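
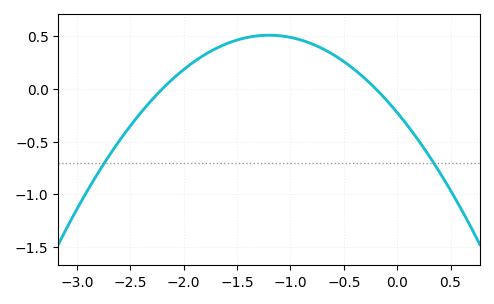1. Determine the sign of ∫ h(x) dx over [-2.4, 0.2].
positive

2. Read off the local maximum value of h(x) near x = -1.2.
0.5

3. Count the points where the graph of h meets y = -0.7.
2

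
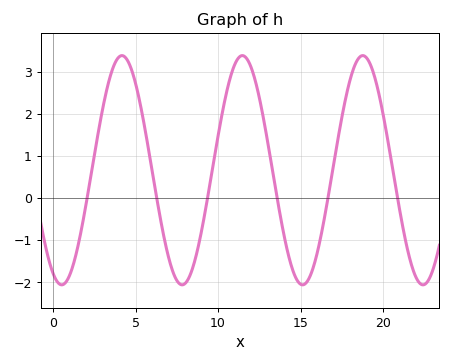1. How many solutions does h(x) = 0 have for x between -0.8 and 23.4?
6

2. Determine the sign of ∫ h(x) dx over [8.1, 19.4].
positive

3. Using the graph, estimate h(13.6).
-0.04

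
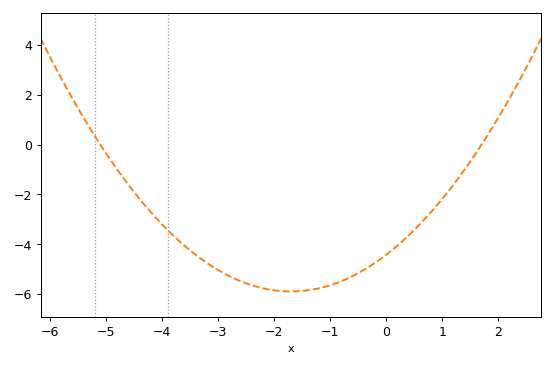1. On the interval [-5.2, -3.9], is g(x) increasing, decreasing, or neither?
decreasing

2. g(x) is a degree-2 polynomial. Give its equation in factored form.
y = 0.51(x + 5.1)(x - 1.7)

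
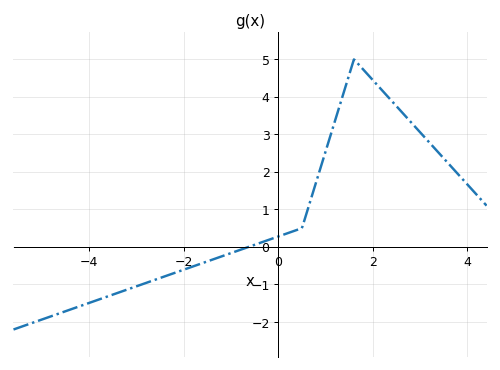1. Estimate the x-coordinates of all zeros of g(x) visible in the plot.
-0.631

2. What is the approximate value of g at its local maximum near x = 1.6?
5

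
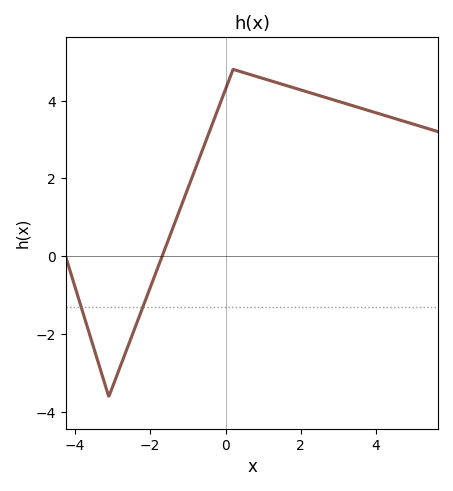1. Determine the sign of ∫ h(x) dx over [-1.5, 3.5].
positive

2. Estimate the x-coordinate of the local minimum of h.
-3.1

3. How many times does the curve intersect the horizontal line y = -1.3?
2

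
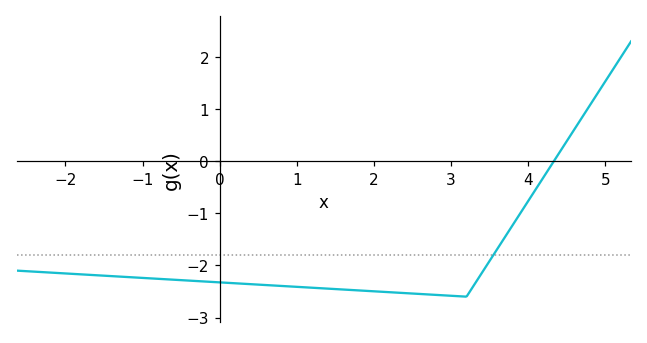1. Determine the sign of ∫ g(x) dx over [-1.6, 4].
negative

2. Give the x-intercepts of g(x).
4.33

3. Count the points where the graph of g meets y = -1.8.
1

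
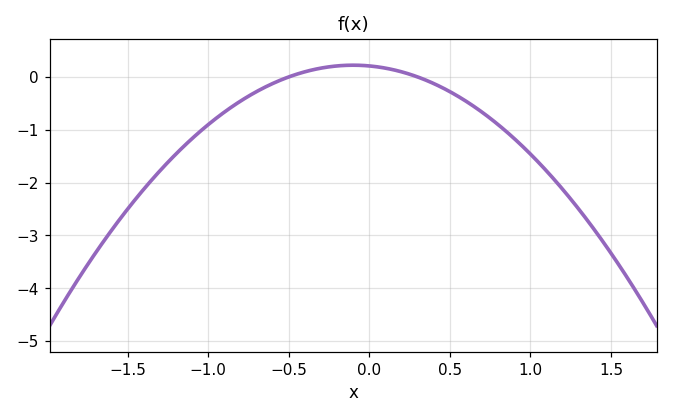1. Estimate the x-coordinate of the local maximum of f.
-0.1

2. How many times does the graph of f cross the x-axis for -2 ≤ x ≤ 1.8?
2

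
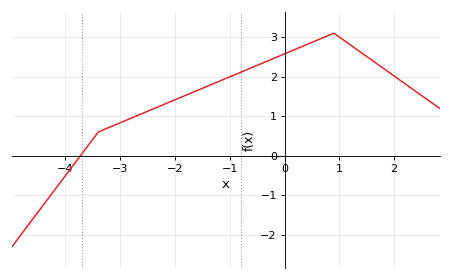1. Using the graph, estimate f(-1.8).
1.53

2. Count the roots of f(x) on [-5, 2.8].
1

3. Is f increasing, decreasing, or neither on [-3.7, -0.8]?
increasing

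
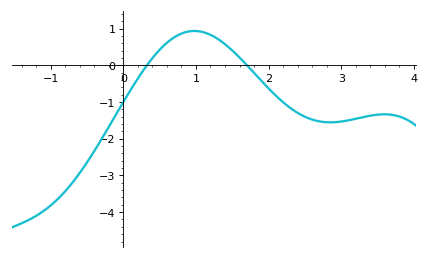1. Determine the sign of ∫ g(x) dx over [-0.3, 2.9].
negative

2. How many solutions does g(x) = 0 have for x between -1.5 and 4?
2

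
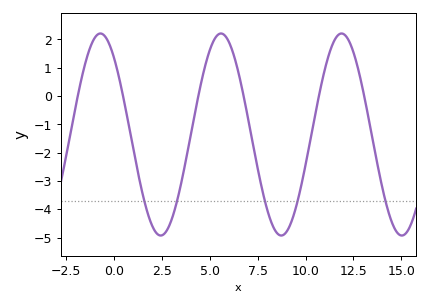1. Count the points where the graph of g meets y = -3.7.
5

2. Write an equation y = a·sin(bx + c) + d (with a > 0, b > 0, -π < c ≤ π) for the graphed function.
y = 3.57sin(1x + 2.26) - 1.36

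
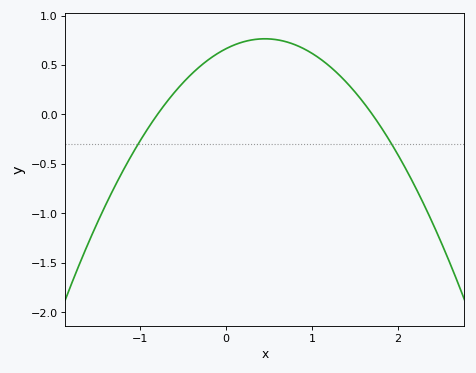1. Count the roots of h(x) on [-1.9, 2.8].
2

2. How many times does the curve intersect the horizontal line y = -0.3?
2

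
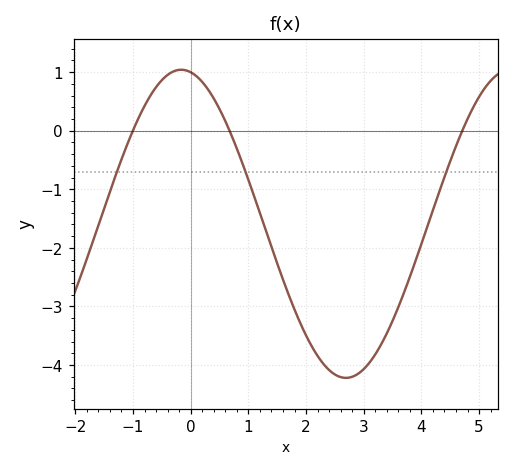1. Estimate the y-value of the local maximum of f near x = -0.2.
1.04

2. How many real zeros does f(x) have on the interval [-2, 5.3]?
3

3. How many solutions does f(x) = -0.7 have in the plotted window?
3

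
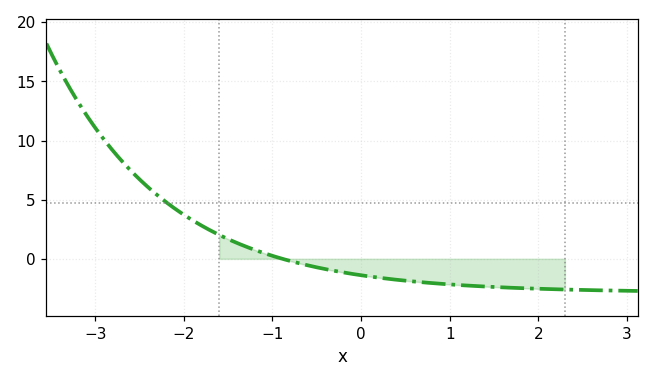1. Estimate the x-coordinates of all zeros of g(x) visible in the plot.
-0.887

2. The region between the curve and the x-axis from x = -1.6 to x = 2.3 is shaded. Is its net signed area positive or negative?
negative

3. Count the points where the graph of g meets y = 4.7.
1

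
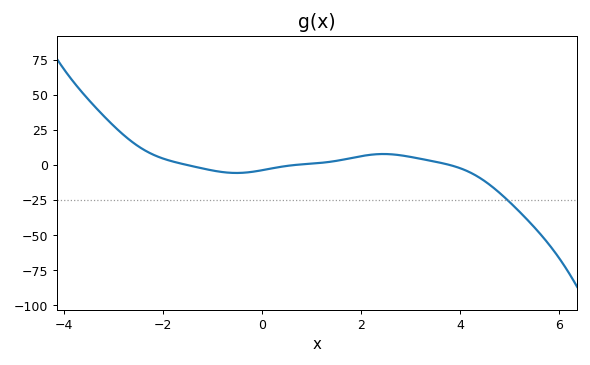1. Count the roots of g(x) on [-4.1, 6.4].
3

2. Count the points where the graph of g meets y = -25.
1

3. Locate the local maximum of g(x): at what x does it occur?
2.45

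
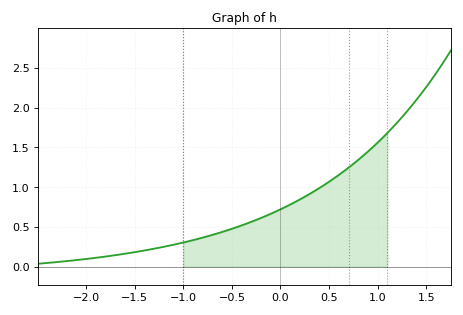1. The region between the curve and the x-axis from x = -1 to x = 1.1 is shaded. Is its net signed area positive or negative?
positive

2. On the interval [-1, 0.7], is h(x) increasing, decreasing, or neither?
increasing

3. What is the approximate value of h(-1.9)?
0.1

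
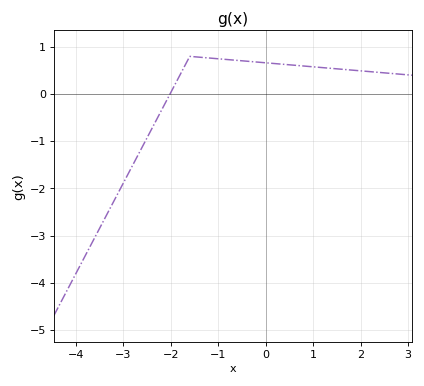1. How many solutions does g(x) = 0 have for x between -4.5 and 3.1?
1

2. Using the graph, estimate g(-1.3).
0.8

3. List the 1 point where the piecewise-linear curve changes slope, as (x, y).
(-1.6, 0.8)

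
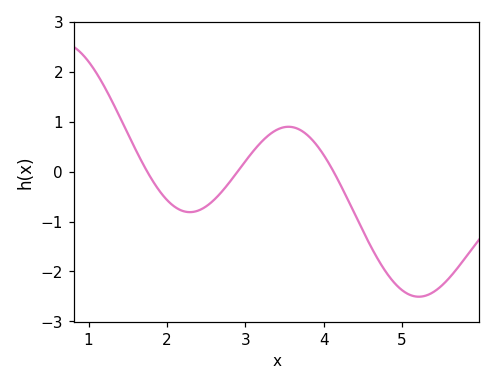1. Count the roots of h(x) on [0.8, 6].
3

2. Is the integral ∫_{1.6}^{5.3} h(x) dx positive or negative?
negative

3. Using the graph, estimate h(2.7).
-0.4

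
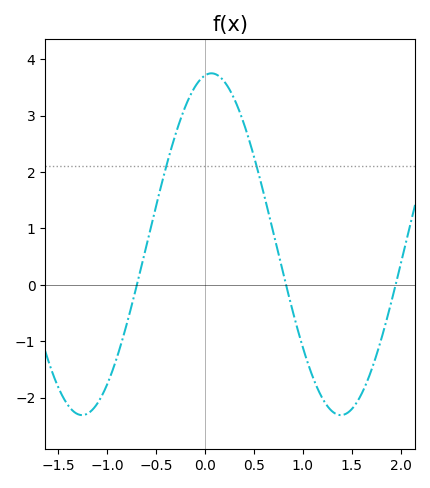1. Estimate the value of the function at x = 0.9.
-0.5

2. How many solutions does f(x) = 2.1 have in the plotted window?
2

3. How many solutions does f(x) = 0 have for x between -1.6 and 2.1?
3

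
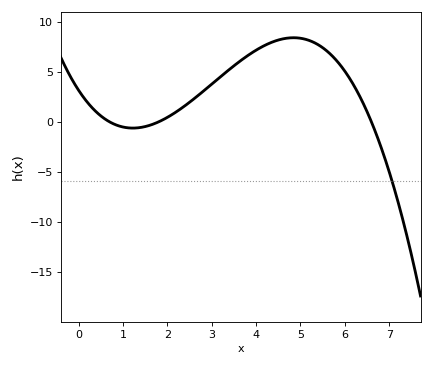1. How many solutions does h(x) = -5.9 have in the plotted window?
1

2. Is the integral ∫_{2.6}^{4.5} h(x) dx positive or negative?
positive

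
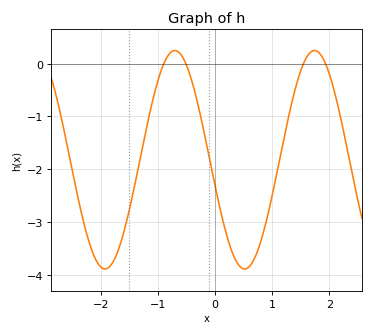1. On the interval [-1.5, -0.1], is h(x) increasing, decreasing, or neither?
neither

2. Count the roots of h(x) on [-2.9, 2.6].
4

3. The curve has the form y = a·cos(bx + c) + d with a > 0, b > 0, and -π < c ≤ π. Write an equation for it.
y = 2.07cos(2.6x + 1.8) - 1.82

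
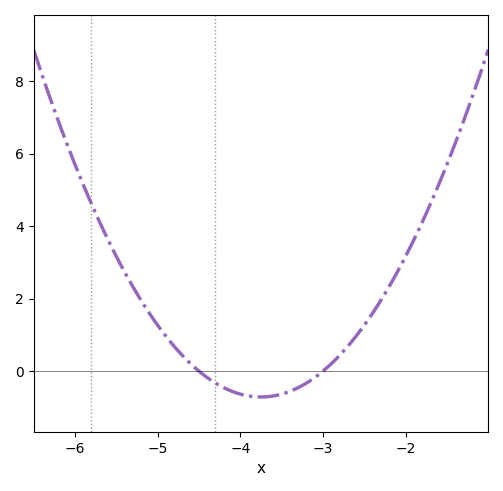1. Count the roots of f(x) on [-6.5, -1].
2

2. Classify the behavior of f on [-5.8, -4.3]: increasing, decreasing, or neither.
decreasing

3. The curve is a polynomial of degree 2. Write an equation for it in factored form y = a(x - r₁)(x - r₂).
y = 1.27(x + 4.5)(x + 3)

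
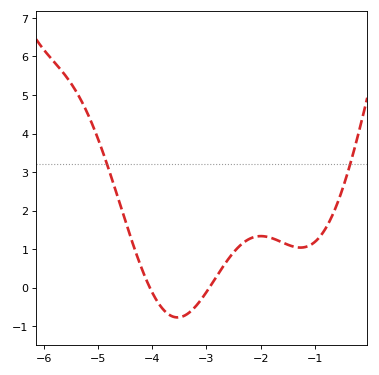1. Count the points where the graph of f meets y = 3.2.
2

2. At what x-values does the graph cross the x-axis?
-4, -2.9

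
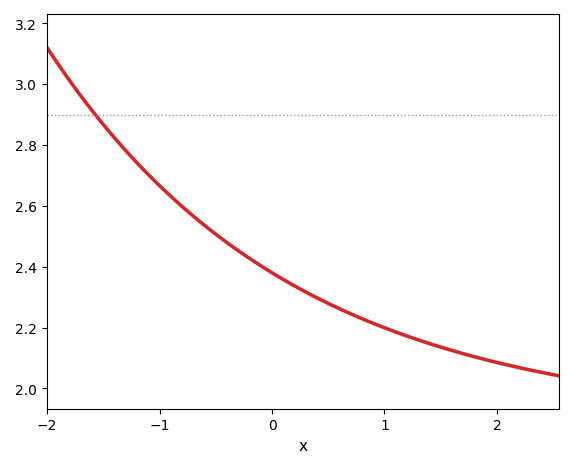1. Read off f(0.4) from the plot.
2.3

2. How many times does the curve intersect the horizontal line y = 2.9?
1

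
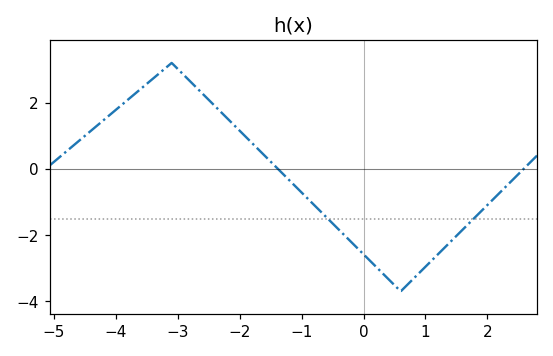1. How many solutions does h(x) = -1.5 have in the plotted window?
2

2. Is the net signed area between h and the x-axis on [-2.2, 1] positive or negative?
negative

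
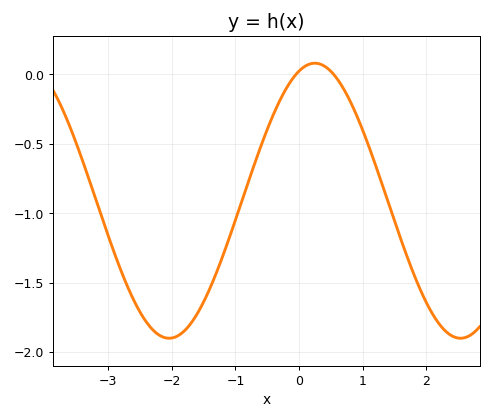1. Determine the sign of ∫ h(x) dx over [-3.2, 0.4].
negative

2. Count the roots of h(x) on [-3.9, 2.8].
2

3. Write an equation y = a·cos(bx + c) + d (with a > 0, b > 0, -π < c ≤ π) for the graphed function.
y = 0.99cos(1.4x - 0.34) - 0.91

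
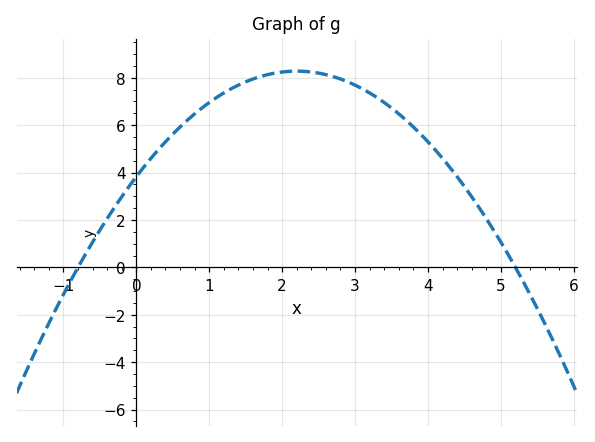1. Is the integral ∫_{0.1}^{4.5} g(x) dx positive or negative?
positive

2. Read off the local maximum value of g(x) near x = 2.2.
8.2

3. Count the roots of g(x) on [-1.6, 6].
2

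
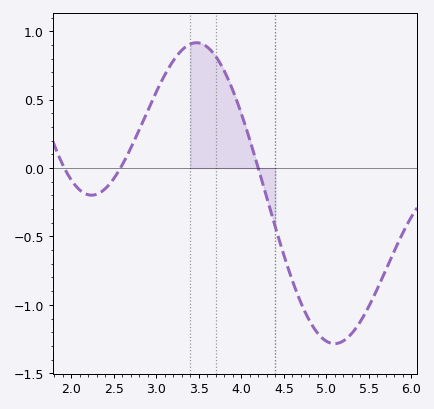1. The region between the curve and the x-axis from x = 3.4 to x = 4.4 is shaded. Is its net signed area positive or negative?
positive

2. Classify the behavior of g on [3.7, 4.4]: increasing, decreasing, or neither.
decreasing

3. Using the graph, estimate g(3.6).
0.9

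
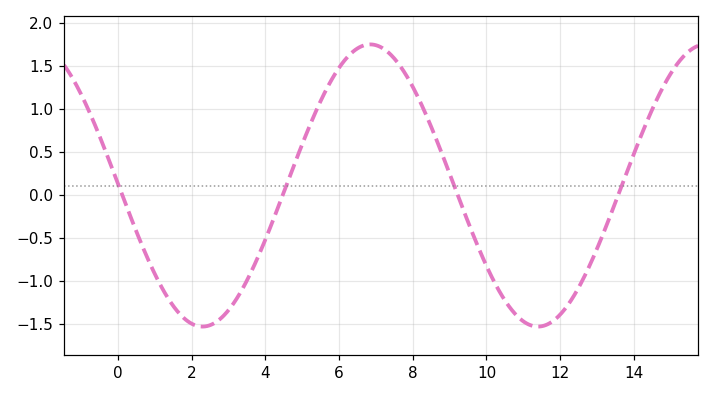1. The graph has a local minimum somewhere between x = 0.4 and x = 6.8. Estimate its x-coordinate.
2.2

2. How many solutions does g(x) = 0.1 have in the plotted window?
4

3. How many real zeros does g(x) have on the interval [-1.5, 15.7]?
4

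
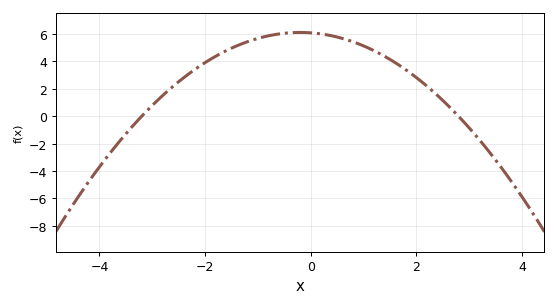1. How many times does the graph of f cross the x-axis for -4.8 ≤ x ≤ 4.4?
2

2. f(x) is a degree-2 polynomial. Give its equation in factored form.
y = -0.68(x + 3.2)(x - 2.8)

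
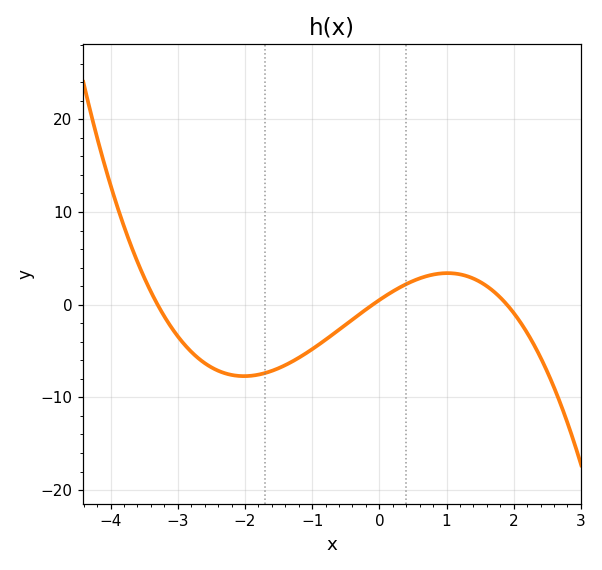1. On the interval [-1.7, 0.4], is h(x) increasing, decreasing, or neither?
increasing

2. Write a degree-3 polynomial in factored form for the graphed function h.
y = -0.8(x + 3.3)(x + 0.1)(x - 1.9)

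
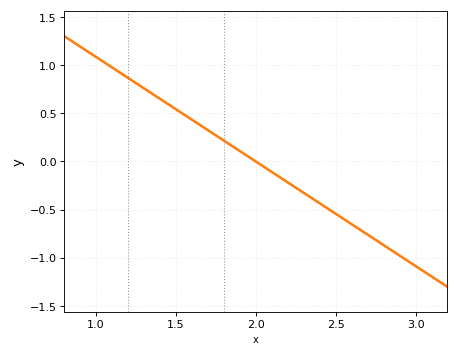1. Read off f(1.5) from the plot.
0.545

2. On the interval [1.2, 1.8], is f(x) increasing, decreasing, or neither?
decreasing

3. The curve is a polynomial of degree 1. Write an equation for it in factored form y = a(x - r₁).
y = -1.09(x - 2)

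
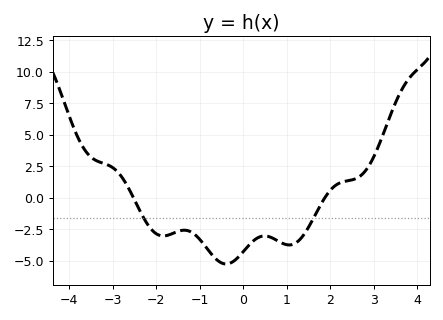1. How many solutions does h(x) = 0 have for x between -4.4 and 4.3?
2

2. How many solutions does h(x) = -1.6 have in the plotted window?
2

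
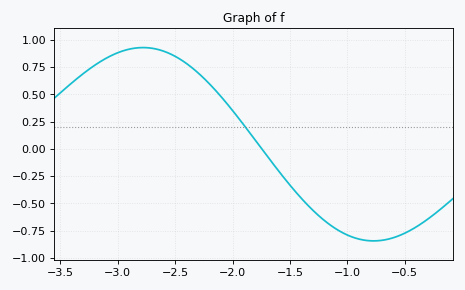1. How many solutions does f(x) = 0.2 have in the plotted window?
1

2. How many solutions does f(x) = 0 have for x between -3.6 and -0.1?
1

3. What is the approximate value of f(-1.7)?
-0.063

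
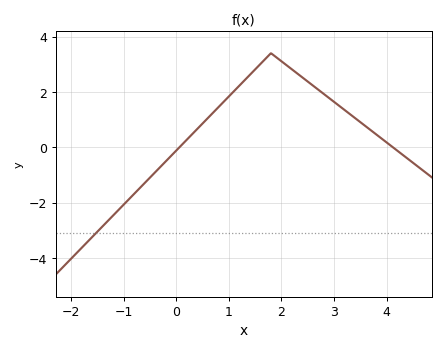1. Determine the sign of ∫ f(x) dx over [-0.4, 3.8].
positive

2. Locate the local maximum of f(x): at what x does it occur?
1.8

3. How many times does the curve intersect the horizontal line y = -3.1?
1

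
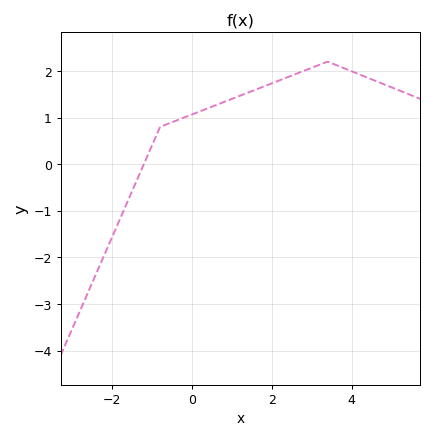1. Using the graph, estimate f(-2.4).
-2.3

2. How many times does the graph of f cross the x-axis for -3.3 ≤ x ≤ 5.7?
1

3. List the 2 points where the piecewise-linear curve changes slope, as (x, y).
(-0.8, 0.8); (3.4, 2.2)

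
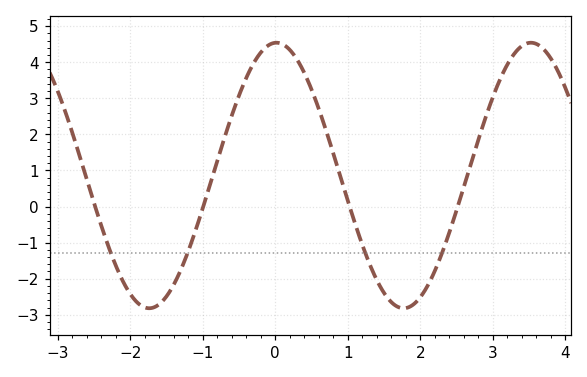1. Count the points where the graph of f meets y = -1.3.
4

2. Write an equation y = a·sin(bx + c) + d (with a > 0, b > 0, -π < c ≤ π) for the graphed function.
y = 3.68sin(1.8x + 1.5) + 0.86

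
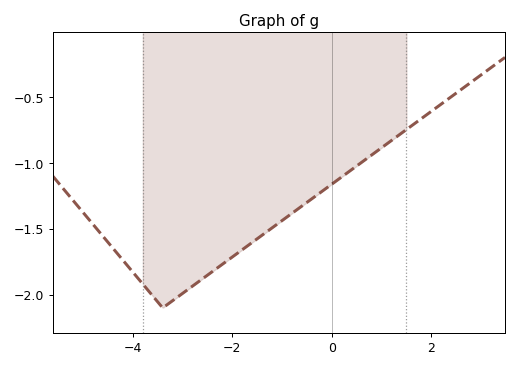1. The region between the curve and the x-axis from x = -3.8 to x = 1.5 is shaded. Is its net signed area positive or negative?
negative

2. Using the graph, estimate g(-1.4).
-1.55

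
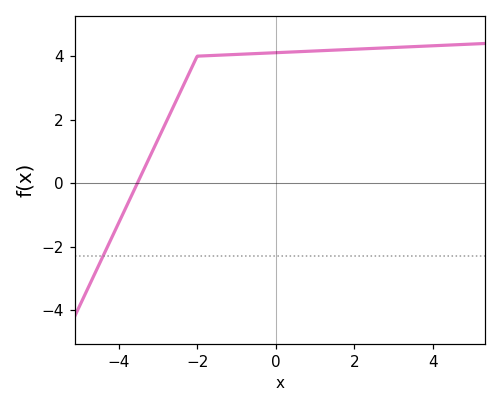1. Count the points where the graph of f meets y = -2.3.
1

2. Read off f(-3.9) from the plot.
-1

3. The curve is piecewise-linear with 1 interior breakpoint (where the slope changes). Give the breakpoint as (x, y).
(-2, 4)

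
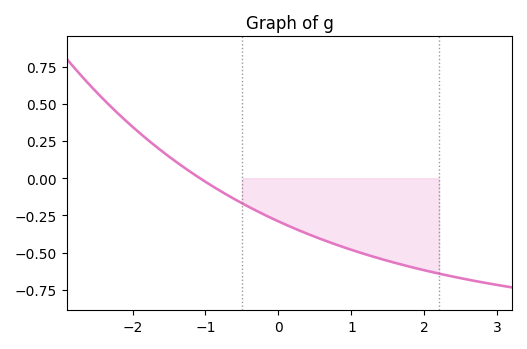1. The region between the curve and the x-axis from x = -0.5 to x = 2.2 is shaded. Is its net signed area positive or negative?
negative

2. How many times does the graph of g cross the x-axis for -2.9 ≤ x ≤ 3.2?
1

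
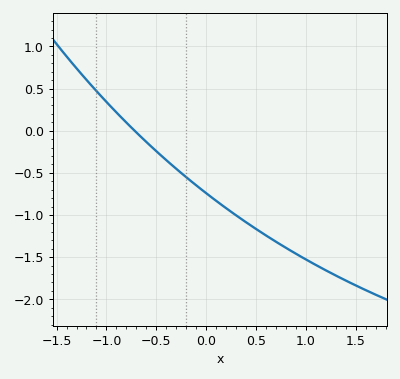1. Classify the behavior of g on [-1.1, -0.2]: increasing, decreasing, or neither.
decreasing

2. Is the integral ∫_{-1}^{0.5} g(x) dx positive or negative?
negative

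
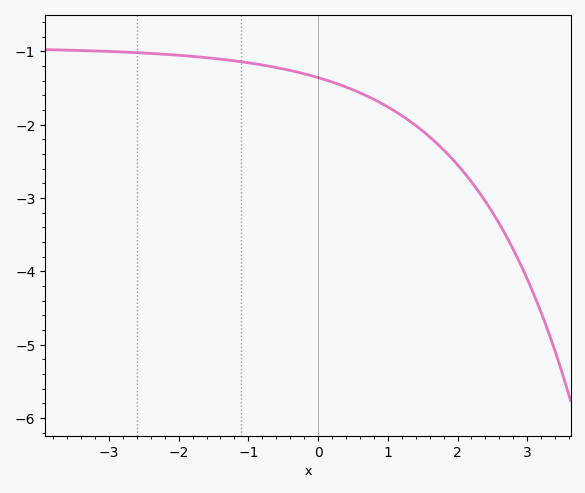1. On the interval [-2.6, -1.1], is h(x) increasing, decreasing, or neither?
decreasing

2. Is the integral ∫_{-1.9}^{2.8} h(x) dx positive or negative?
negative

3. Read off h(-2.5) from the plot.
-1.02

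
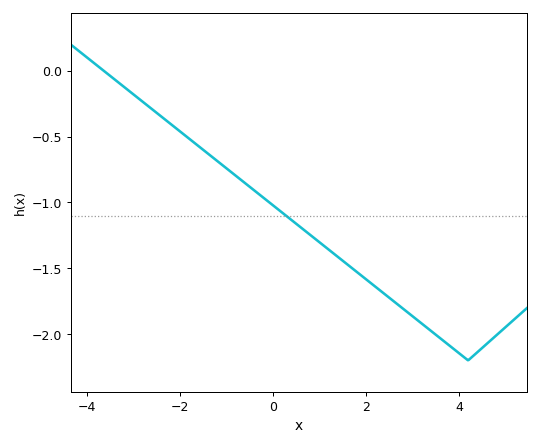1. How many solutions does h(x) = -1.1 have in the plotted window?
1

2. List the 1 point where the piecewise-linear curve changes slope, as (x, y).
(4.2, -2.2)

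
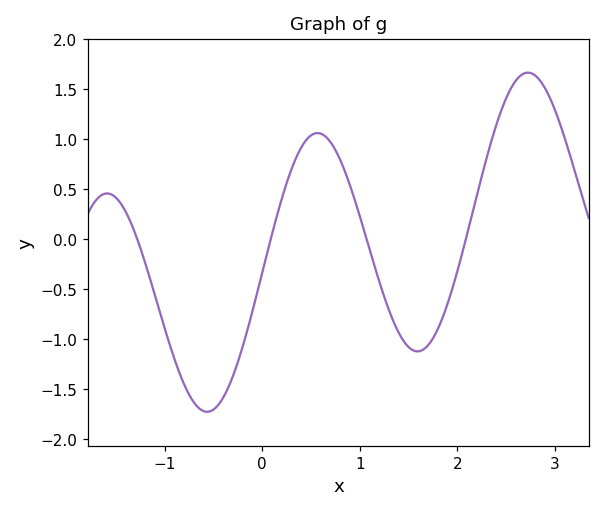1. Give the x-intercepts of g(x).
-1.28, 0.087, 1.07, 2.09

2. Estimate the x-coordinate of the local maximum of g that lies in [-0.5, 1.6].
0.566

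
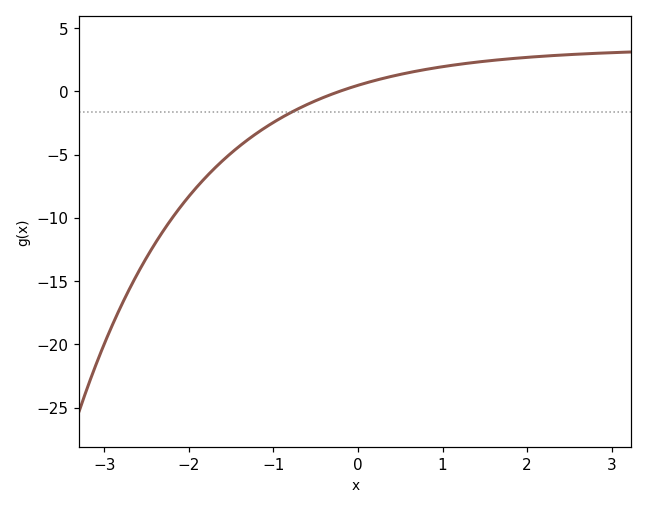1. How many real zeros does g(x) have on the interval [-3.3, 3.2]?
1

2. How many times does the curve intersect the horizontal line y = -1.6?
1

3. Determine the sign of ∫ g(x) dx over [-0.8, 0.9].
positive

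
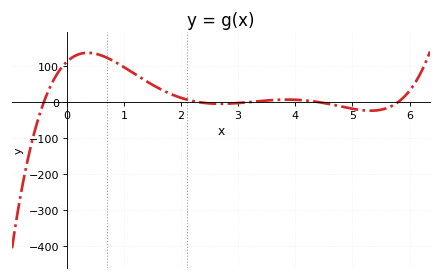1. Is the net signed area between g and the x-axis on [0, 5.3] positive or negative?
positive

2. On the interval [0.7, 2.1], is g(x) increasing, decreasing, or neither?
decreasing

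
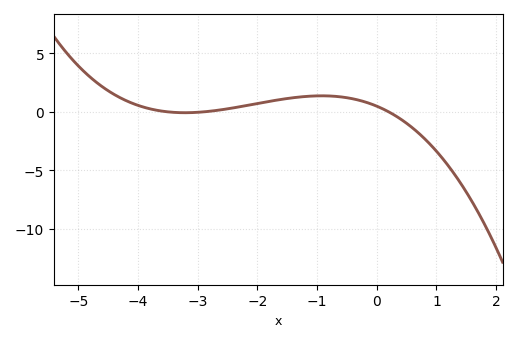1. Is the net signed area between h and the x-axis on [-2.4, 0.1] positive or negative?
positive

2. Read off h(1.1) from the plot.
-4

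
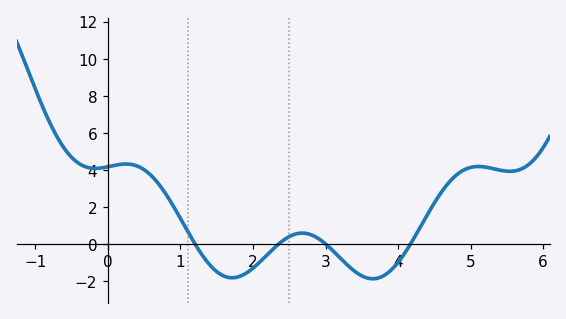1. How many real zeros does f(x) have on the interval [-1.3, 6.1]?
4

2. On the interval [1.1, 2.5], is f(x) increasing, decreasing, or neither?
neither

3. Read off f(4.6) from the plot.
2.8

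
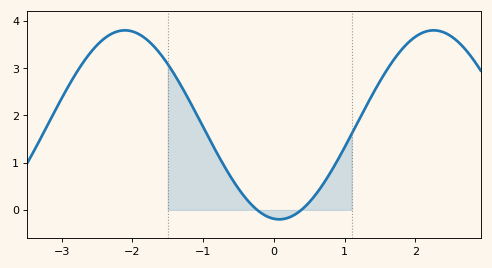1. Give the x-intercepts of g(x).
-0.237, 0.389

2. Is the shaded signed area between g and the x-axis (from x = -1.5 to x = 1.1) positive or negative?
positive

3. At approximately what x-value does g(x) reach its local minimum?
0.075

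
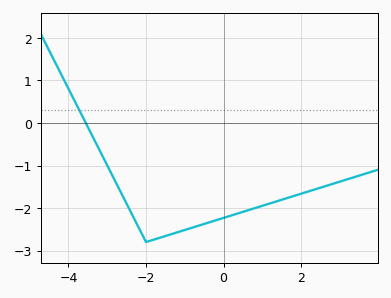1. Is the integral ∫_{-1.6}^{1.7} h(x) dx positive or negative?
negative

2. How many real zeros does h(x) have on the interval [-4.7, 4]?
1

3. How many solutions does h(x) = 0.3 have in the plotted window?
1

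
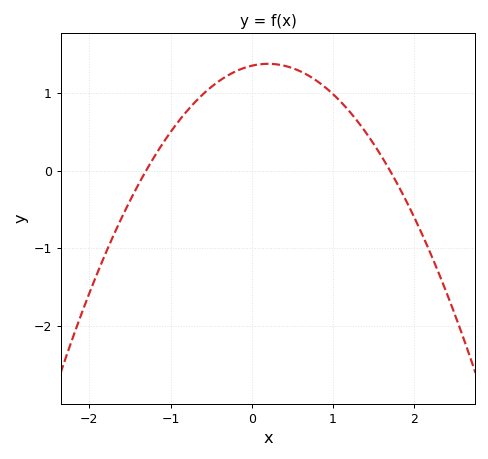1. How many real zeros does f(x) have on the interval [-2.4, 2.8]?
2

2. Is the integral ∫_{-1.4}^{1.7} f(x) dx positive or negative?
positive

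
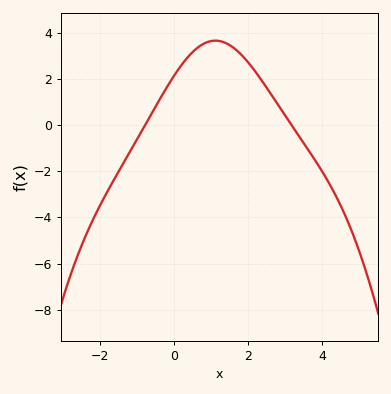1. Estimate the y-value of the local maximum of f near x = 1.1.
3.65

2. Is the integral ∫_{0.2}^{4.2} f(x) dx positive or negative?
positive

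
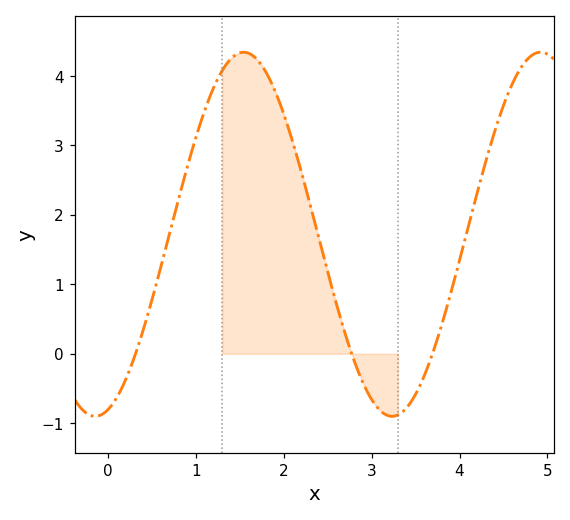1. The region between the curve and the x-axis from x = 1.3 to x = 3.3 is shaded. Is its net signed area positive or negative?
positive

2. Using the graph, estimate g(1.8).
4.05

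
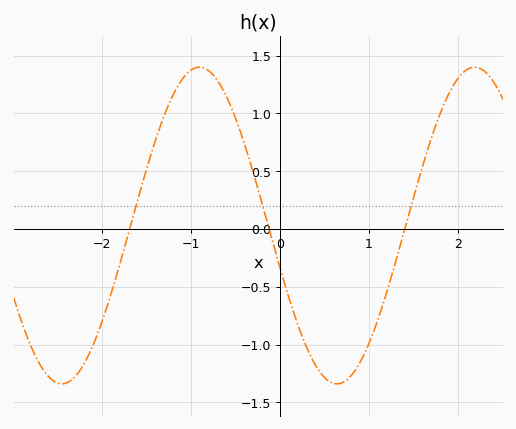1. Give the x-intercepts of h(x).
-1.69, -0.122, 1.4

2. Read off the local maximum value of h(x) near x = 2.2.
1.4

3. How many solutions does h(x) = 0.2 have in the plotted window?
3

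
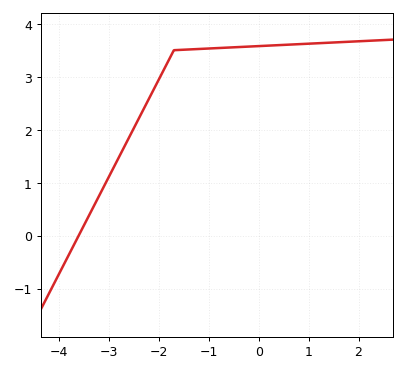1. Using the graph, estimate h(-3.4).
0.379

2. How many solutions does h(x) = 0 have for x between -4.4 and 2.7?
1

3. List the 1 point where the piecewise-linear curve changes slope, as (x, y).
(-1.7, 3.5)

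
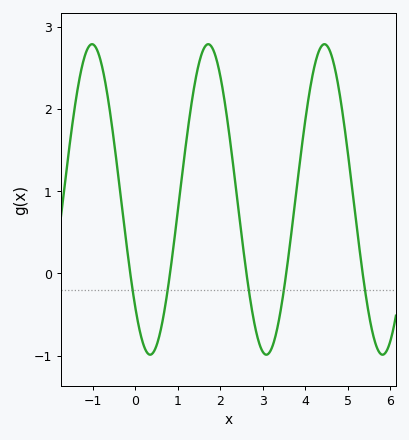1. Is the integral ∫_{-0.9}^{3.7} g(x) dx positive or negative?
positive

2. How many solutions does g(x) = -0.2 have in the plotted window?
5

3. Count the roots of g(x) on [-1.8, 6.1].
5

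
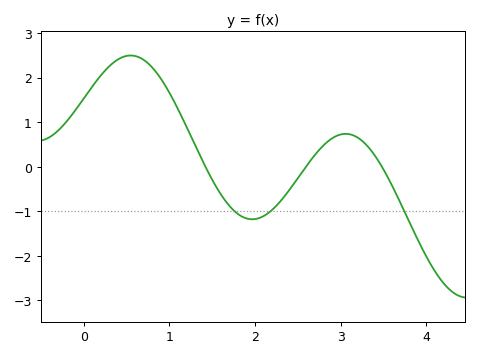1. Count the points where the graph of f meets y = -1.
3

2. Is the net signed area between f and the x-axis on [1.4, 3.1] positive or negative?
negative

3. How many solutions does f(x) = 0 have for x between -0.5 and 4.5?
3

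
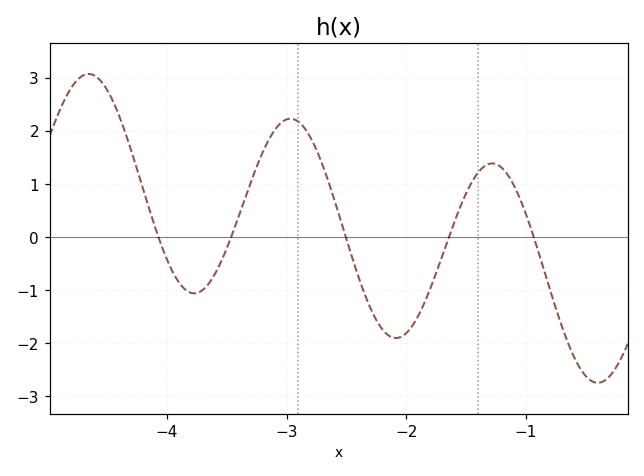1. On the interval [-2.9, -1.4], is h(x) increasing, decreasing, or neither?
neither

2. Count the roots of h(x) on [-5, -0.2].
5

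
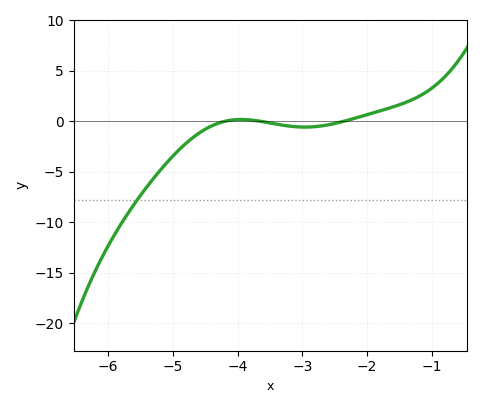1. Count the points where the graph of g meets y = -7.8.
1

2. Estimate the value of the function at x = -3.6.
-0.042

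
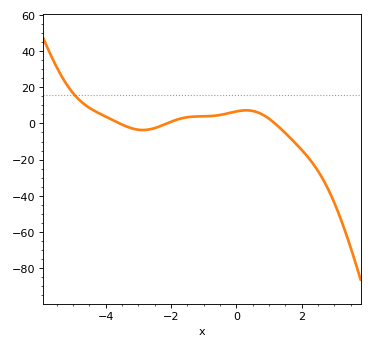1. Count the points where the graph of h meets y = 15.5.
1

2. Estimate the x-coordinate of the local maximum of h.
0.4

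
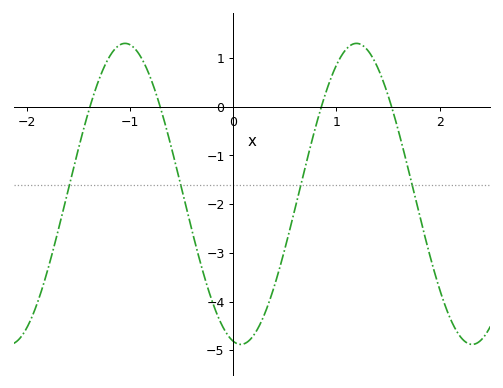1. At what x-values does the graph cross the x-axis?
-1.4, -0.7, 0.9, 1.5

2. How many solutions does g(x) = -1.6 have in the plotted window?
4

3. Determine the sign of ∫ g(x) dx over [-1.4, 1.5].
negative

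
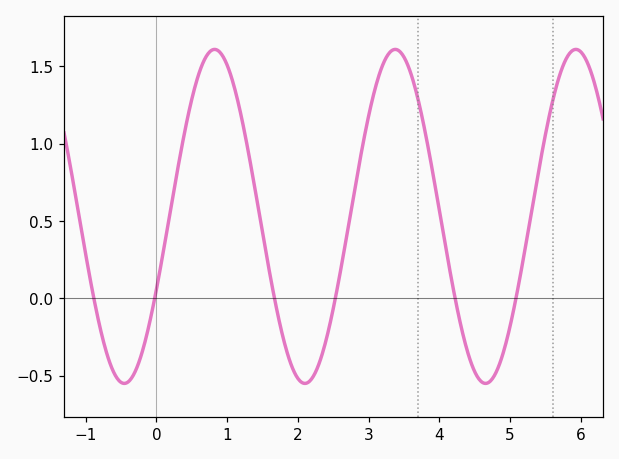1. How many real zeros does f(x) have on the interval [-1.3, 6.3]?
6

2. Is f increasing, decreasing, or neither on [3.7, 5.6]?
neither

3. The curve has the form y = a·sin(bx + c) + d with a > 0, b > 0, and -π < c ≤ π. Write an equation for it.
y = 1.08sin(2.5x - 0.45) + 0.53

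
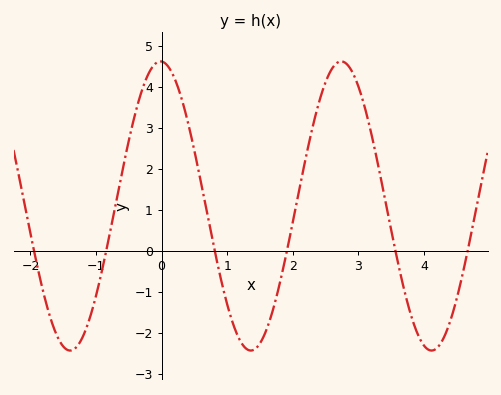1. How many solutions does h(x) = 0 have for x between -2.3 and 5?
6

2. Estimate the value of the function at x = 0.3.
3.74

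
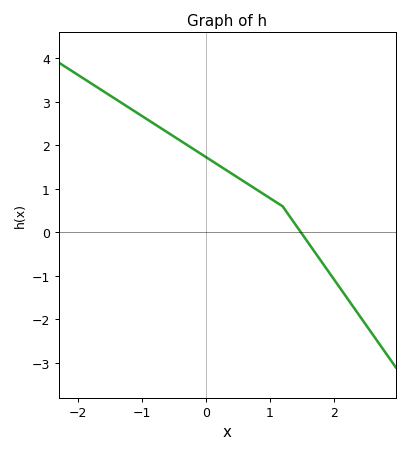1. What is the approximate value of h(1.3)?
0.391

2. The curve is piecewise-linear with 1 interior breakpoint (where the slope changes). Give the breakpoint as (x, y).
(1.2, 0.6)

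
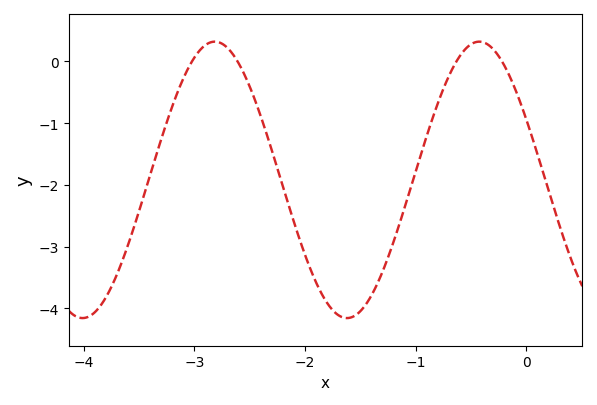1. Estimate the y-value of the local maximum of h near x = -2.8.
0.3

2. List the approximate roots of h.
-3, -2.6, -0.6, -0.2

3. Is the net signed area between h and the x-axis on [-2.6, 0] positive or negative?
negative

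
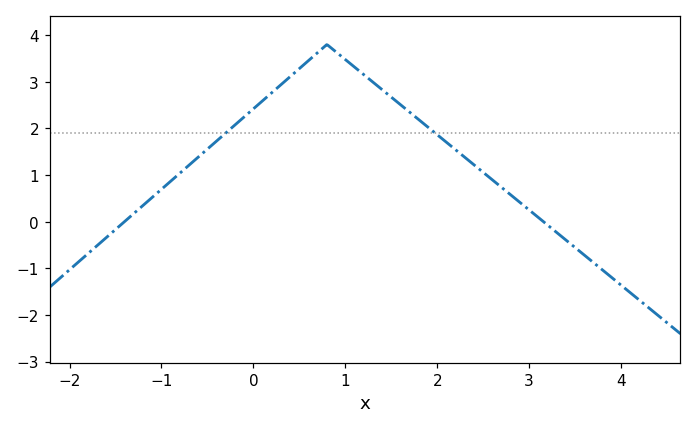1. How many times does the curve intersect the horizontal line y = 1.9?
2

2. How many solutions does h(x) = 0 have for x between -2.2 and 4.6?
2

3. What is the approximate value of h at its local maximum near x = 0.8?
3.8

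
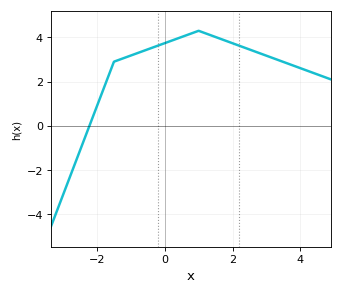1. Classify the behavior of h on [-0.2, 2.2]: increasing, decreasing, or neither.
neither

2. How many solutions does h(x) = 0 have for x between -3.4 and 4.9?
1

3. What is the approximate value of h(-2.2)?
0.086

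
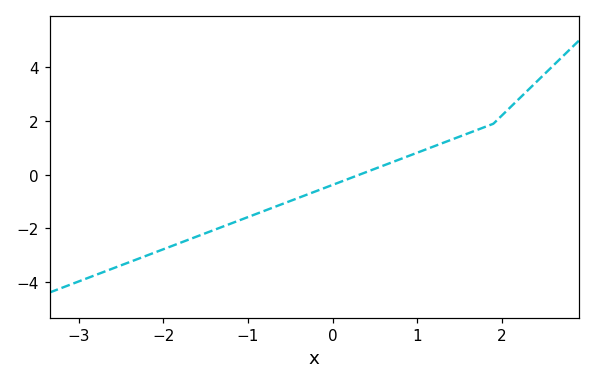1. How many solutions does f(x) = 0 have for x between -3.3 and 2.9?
1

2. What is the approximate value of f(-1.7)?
-2.42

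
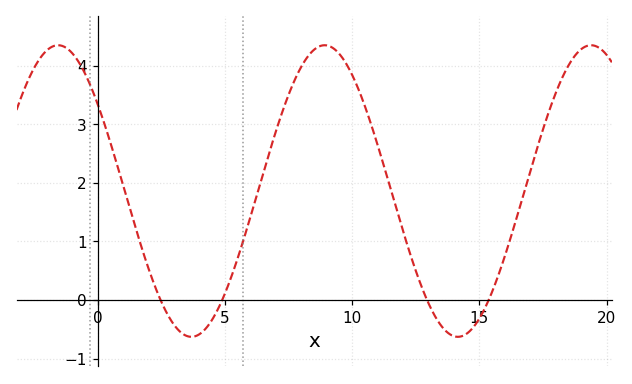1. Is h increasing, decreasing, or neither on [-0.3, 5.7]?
neither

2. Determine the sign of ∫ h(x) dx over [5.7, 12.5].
positive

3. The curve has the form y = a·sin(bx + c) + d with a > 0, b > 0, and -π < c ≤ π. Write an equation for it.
y = 2.49sin(0.6x + 2.5) + 1.86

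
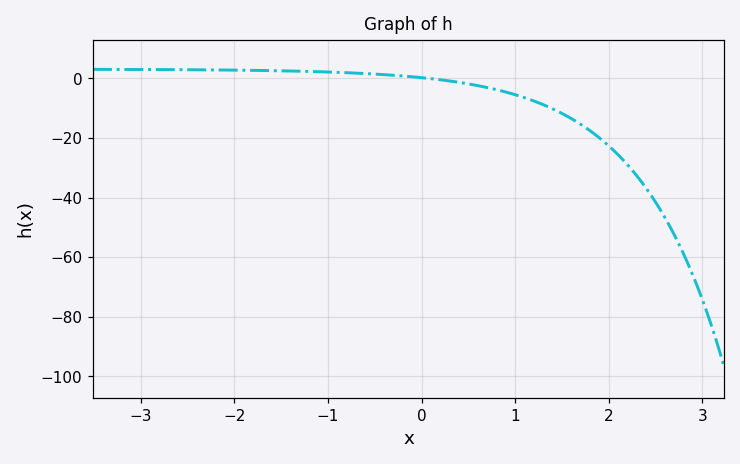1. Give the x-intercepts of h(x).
0.1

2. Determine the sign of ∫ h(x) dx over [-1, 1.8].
negative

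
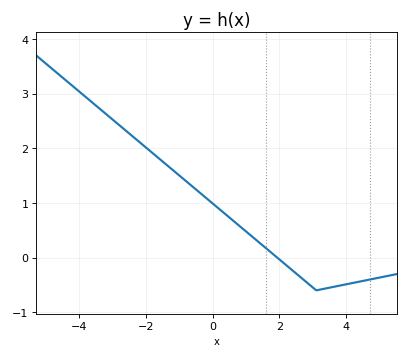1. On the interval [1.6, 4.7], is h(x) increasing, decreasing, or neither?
neither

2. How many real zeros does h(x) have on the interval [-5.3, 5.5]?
1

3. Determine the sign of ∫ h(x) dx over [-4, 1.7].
positive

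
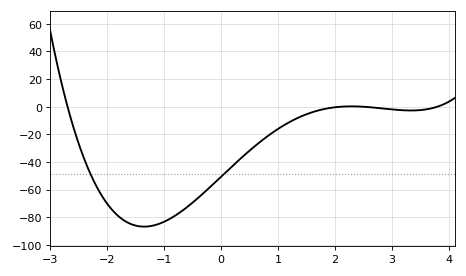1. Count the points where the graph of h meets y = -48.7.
2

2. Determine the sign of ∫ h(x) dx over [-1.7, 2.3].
negative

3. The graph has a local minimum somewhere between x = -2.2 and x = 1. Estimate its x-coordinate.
-1.4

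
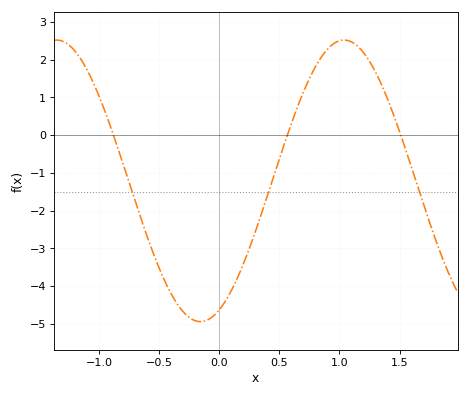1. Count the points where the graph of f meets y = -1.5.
3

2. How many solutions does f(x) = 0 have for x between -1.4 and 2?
3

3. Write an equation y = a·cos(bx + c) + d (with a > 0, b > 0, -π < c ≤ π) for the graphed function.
y = 3.73cos(2.6x - 2.7) - 1.21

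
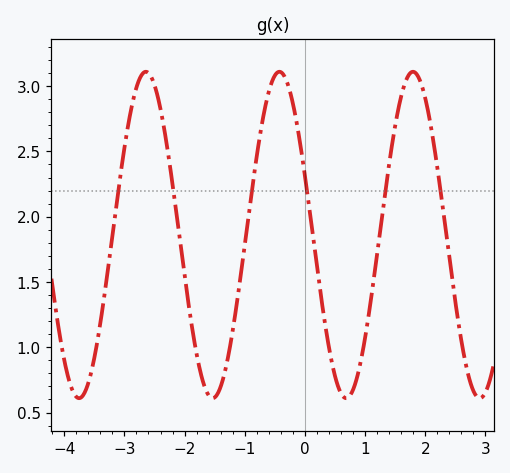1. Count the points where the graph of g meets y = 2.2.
6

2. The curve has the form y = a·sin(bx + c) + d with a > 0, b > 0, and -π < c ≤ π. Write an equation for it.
y = 1.25sin(2.8x + 2.8) + 1.86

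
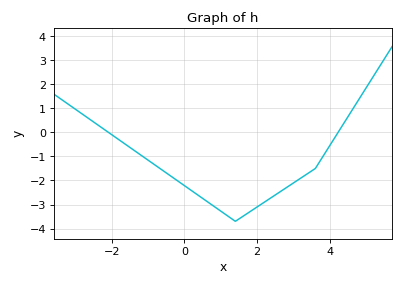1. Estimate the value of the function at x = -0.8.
-1.37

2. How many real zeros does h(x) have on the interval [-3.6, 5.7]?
2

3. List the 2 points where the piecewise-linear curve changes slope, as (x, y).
(1.4, -3.7); (3.6, -1.5)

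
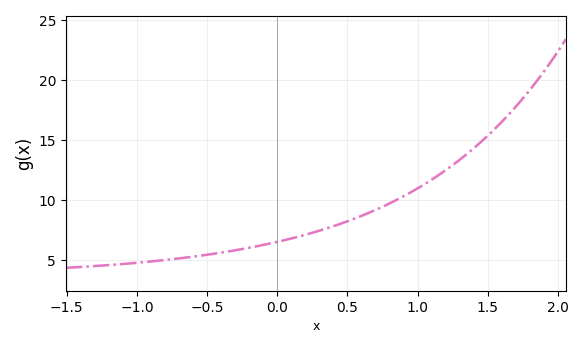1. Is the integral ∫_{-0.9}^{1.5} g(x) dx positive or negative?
positive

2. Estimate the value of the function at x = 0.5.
8.25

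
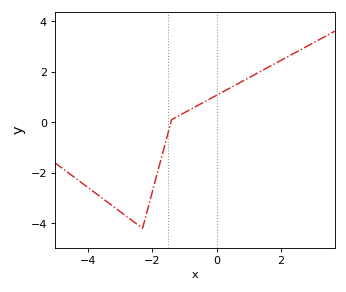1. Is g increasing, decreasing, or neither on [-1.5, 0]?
increasing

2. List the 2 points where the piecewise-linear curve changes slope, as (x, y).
(-2.3, -4.2); (-1.4, 0.1)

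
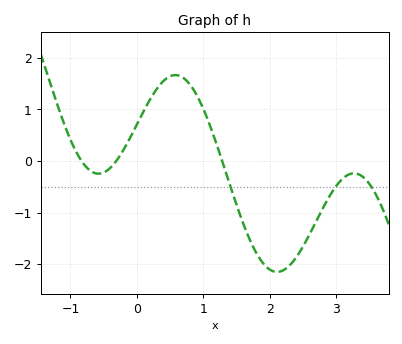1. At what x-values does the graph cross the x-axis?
-0.8, -0.3, 1.3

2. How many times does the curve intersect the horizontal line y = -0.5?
3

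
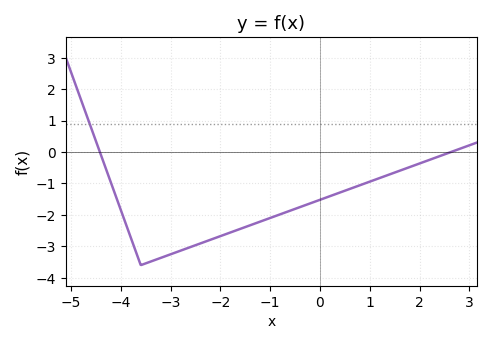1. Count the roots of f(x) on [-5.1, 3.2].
2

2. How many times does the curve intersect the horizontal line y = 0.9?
1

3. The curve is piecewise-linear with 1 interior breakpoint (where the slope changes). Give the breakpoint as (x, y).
(-3.6, -3.6)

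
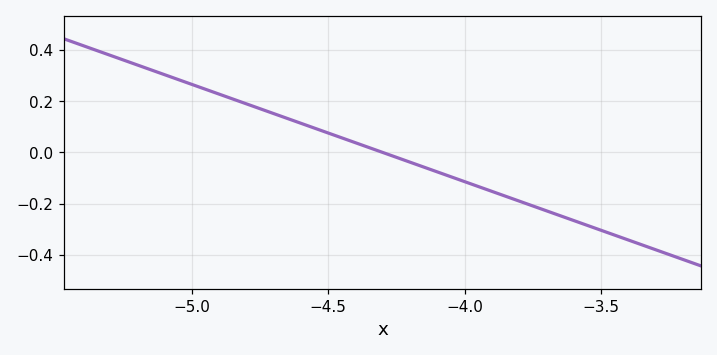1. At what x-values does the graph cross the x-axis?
-4.3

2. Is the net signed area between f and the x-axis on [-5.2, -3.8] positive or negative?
positive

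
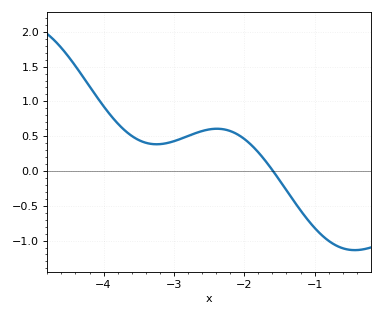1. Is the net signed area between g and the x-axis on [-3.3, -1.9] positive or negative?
positive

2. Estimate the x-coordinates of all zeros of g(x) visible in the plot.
-1.59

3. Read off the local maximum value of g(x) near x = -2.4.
0.607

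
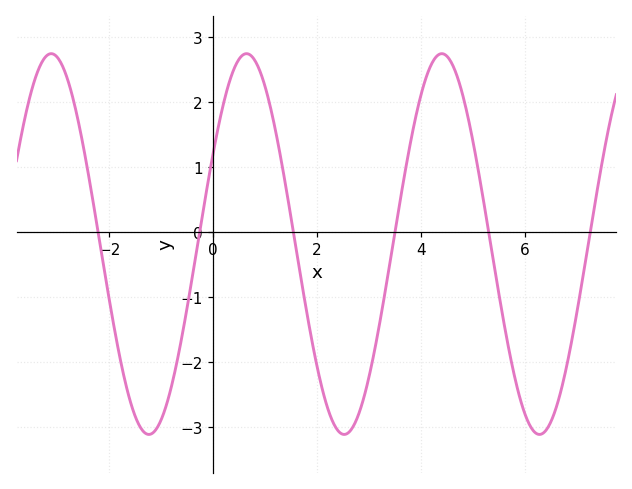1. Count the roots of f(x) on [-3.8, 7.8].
6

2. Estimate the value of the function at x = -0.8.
-2.4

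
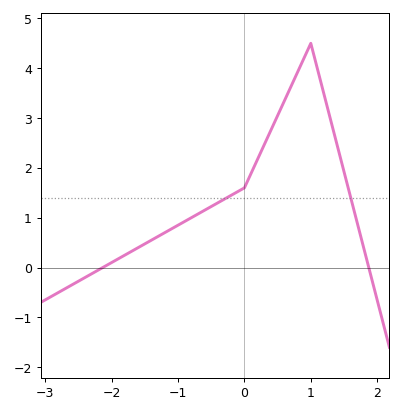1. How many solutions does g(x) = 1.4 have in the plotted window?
2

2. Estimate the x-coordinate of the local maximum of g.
1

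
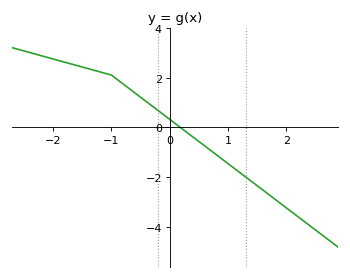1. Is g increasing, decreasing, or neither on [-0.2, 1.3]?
decreasing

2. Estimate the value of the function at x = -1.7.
2.55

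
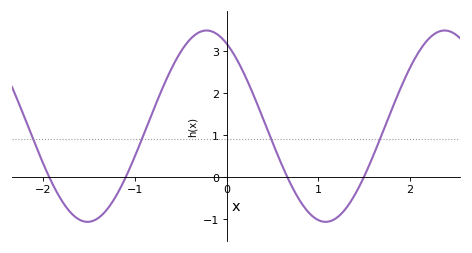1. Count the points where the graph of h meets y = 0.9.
4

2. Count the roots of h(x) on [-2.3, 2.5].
4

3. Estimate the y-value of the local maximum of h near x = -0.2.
3.49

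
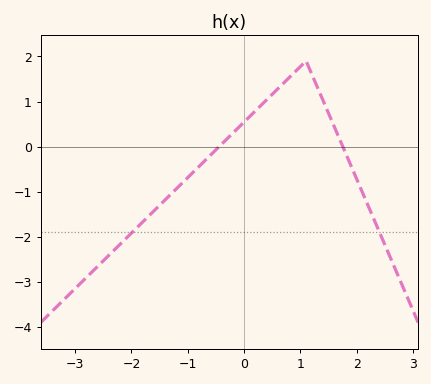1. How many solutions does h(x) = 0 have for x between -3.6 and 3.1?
2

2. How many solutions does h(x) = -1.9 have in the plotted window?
2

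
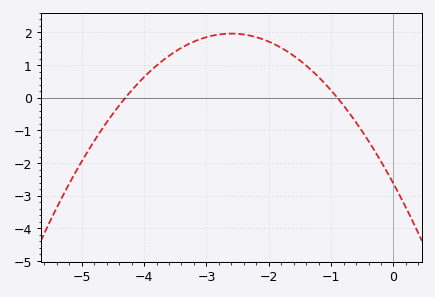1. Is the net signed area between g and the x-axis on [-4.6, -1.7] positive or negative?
positive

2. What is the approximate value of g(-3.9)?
0.8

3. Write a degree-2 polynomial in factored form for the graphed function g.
y = -0.68(x + 4.3)(x + 0.9)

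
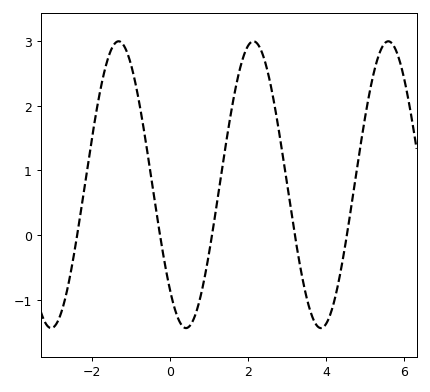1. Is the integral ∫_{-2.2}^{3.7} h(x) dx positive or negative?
positive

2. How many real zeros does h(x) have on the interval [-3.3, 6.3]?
5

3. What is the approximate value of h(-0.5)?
1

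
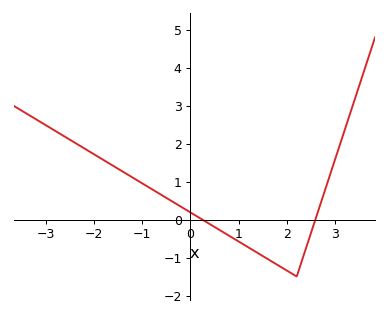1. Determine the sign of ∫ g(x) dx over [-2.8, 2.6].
positive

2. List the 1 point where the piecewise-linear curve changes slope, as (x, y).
(2.2, -1.5)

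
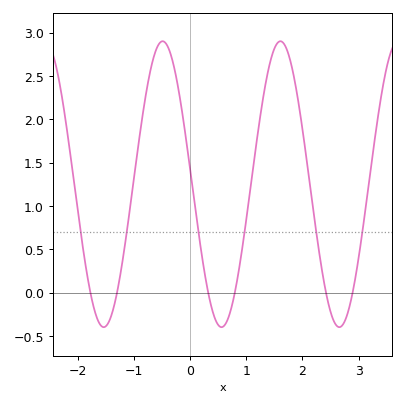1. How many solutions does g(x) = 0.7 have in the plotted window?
6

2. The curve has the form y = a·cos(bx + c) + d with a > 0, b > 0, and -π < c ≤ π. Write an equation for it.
y = 1.65cos(3x + 1.5) + 1.25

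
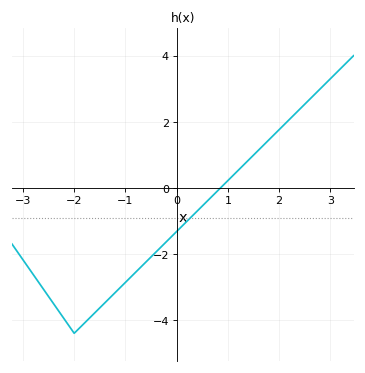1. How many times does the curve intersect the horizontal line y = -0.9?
1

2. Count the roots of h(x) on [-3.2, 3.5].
1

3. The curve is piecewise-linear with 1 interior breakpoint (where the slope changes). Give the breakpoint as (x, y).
(-2, -4.4)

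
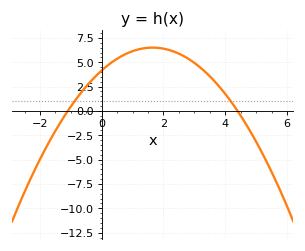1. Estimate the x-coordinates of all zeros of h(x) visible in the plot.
-1.1, 4.4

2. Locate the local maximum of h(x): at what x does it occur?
1.65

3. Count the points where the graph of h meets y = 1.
2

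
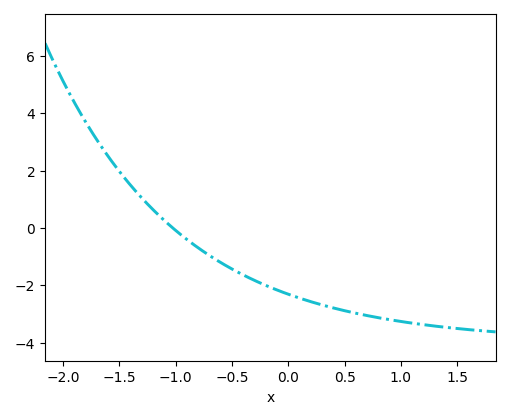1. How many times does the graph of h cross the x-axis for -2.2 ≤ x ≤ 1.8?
1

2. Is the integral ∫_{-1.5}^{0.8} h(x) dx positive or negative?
negative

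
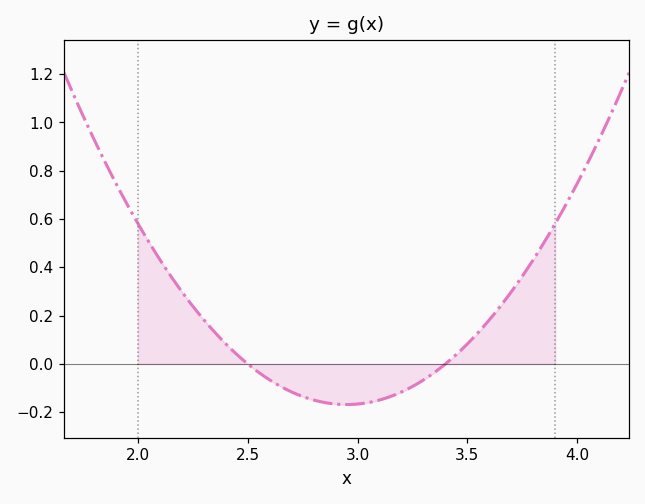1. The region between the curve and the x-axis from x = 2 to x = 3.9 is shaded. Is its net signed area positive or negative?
positive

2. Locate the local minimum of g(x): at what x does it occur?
2.95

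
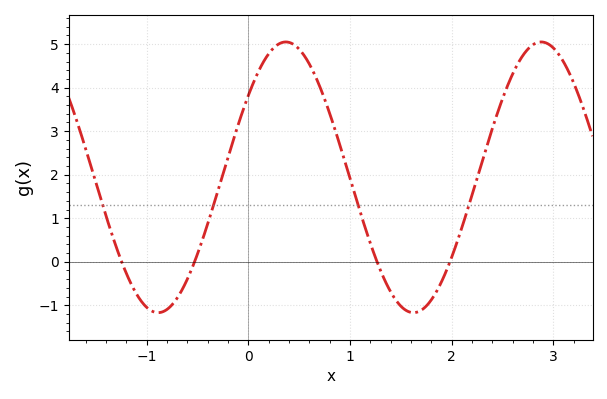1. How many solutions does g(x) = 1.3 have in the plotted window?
4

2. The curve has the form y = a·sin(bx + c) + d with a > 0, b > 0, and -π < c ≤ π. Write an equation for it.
y = 3.11sin(2.5x + 0.65) + 1.94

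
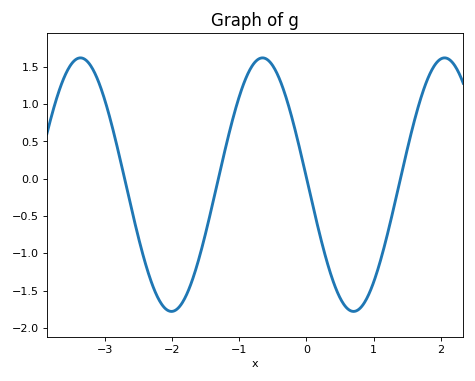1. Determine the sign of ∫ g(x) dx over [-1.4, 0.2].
positive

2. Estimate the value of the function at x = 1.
-1.4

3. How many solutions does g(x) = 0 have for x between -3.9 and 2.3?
4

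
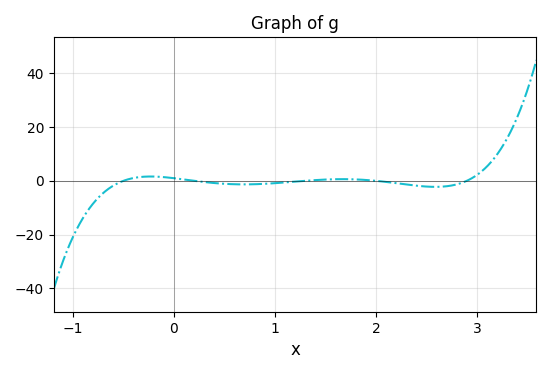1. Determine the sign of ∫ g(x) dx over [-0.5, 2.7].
negative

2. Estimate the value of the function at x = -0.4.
2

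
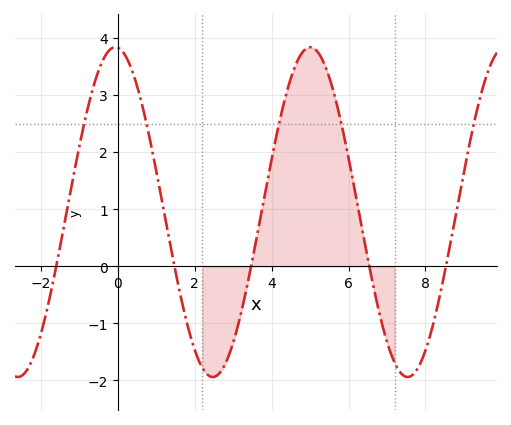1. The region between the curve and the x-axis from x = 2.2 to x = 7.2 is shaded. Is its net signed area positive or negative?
positive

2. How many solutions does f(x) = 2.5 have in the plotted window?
5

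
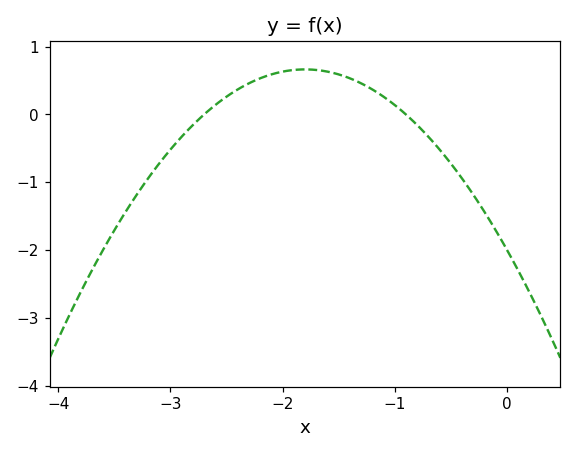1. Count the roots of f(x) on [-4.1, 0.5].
2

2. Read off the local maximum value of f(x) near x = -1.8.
0.664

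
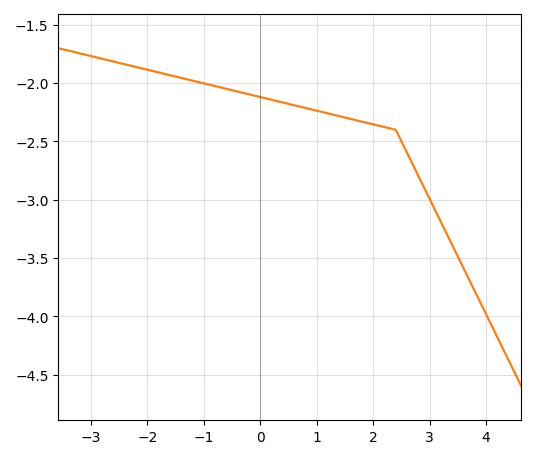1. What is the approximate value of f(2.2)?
-2.38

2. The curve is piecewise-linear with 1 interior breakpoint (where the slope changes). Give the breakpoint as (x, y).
(2.4, -2.4)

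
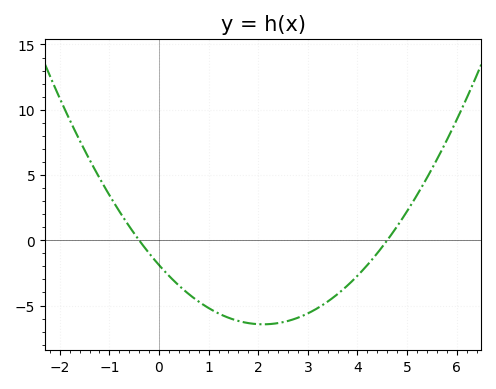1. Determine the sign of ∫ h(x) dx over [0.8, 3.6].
negative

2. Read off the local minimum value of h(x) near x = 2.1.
-6.5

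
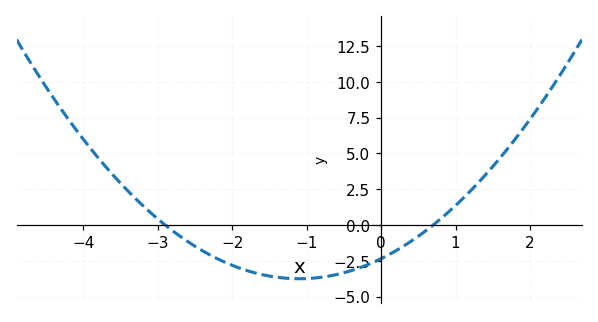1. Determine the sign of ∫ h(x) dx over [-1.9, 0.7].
negative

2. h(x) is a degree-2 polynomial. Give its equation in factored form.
y = 1.16(x + 2.9)(x - 0.7)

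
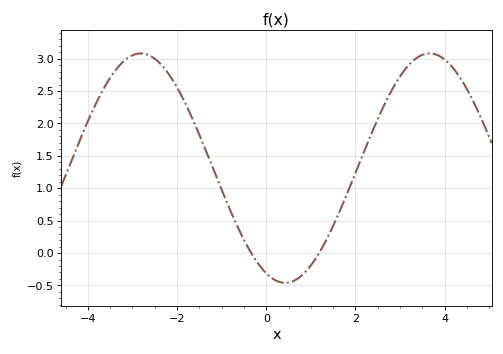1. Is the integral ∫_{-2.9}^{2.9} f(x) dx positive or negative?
positive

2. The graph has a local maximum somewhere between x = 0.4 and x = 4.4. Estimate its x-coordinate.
3.6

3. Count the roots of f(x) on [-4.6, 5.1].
2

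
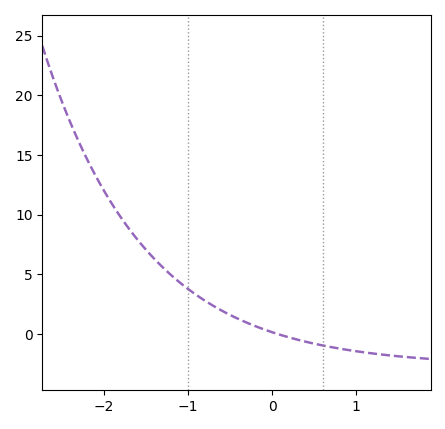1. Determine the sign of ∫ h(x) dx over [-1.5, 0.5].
positive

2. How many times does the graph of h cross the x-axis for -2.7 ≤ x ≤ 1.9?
1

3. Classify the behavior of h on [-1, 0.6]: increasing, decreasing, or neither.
decreasing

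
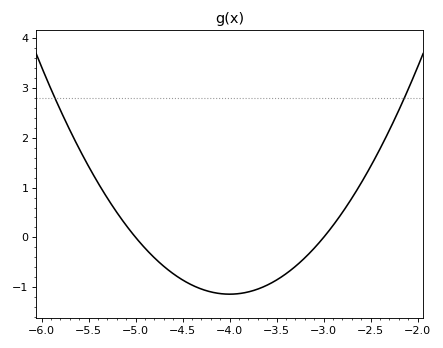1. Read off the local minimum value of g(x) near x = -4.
-1.1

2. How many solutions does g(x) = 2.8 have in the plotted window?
2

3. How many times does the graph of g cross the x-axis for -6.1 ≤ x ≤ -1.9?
2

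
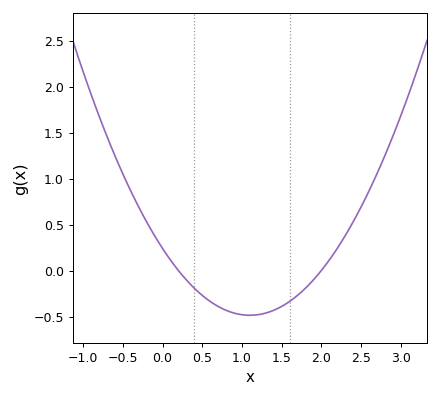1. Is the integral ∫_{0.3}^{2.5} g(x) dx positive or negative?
negative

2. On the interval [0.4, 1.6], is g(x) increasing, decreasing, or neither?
neither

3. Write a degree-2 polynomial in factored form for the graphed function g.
y = 0.6(x - 0.2)(x - 2)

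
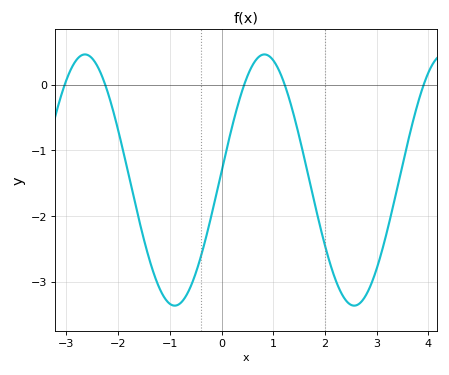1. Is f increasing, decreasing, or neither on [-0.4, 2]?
neither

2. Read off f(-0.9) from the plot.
-3.4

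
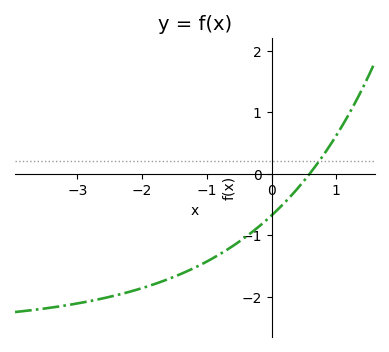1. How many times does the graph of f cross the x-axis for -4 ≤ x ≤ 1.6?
1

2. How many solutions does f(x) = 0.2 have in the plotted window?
1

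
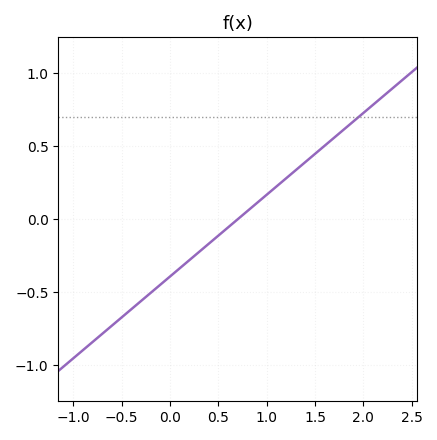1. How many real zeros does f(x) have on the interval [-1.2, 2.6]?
1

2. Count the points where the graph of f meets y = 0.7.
1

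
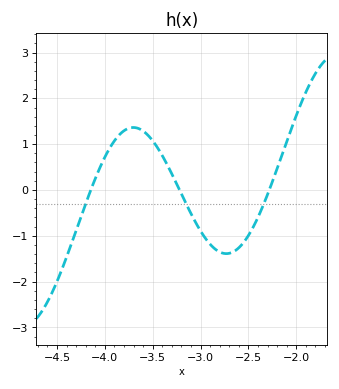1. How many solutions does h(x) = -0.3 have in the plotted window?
3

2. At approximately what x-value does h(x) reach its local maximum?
-3.7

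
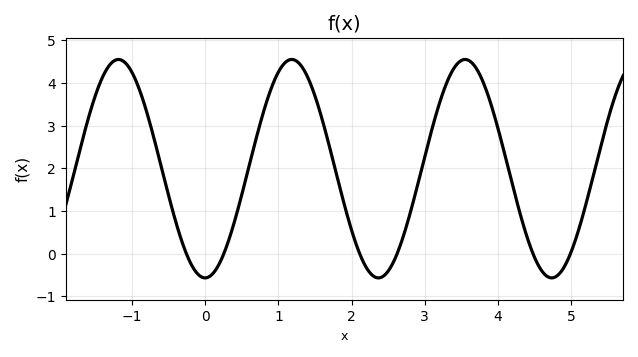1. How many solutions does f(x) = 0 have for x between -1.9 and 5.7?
6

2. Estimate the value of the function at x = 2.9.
1.58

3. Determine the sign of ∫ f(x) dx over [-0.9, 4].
positive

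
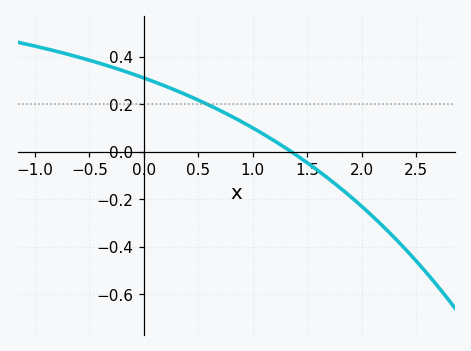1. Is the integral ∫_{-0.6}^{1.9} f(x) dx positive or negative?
positive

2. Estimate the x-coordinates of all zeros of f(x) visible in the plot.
1.35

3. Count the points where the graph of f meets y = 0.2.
1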